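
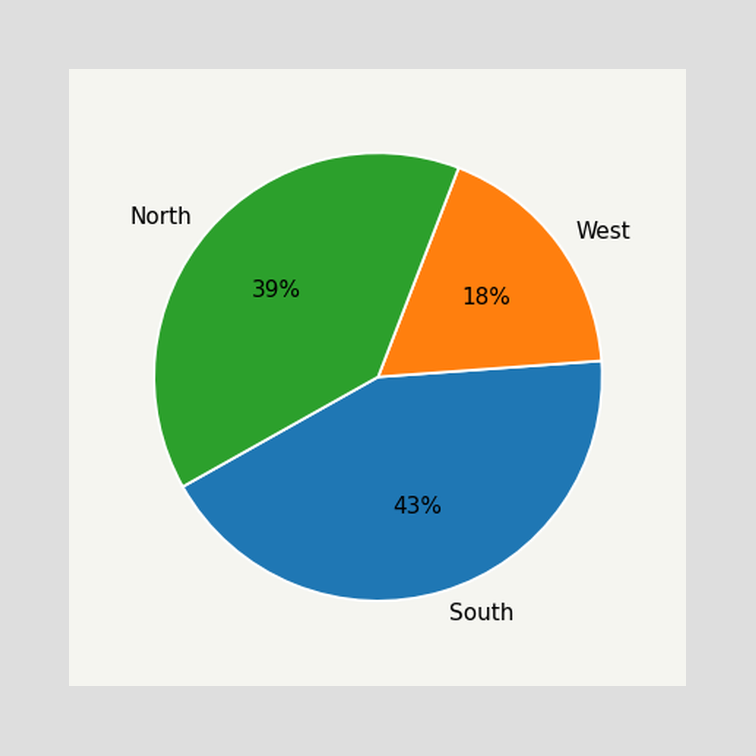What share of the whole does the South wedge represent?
The South slice takes up 43% of the pie.

43%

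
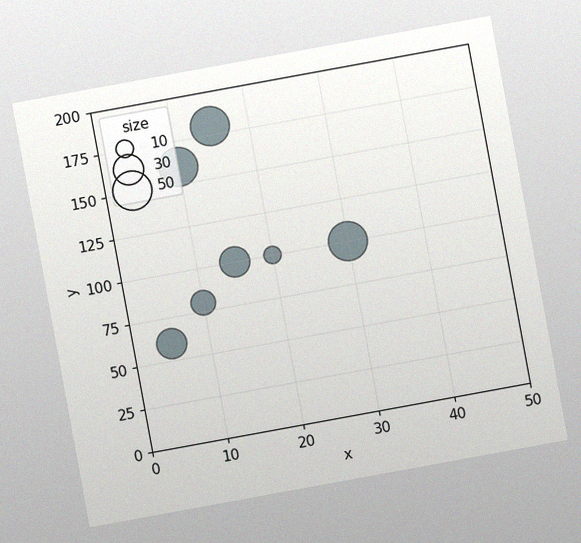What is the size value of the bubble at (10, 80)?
20

The chart is tilted about 10° counter-clockwise, with some photo noise. Matching the bubble at (10, 80) against the size legend gives 20.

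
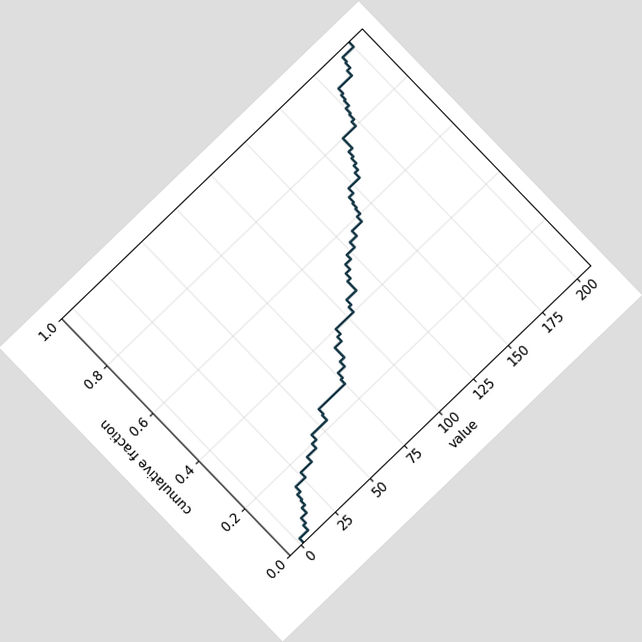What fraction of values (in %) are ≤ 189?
94%

The chart is tilted about 44° counter-clockwise. At x=189 the ECDF step is at 94%.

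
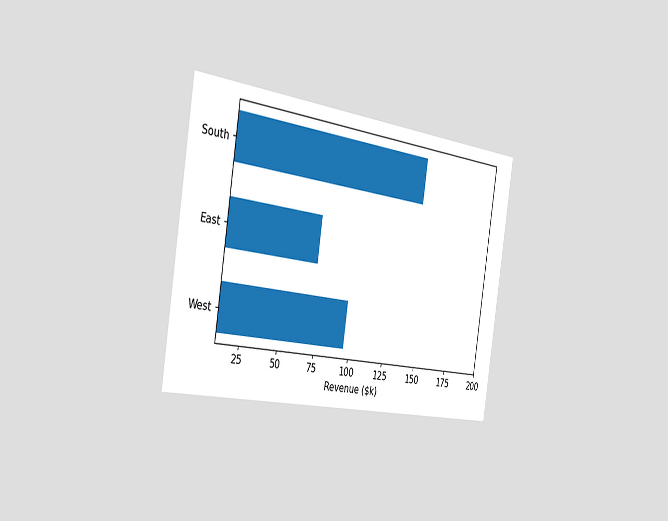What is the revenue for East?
The chart is tilted about 9° clockwise and viewed slightly from the left. Reading along the chart's x-axis, the East bar reaches $72k.

$72k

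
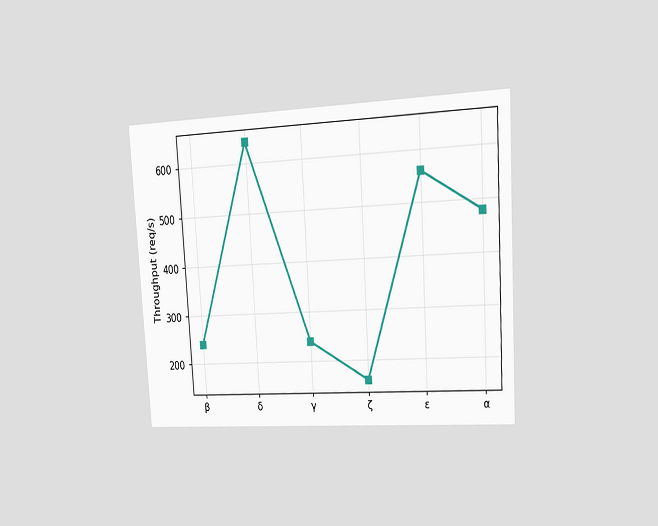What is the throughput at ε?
The chart is tilted about 3° counter-clockwise and viewed at a slight angle. At ε, the line is at 560req/s.

560req/s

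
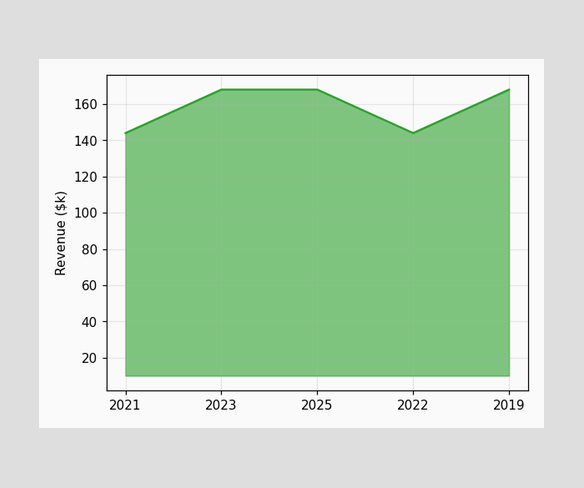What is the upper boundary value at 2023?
At 2023 the upper boundary is at $168k.

$168k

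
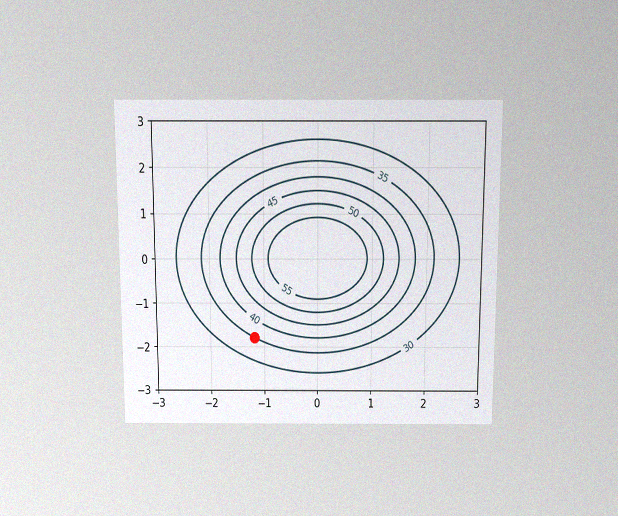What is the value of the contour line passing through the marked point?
35

The chart is viewed slightly from above, with some photo noise. The marked point sits on the contour labelled 35.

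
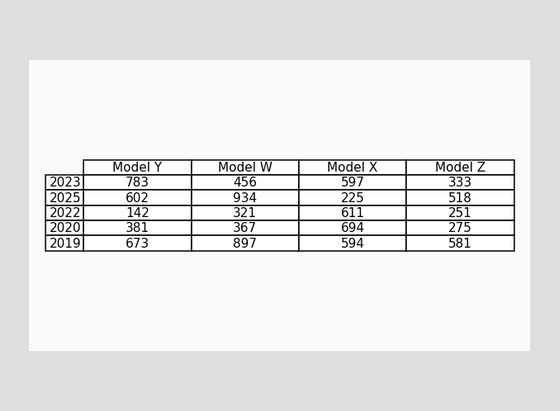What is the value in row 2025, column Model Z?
The (2025, Model Z) cell reads 518.

518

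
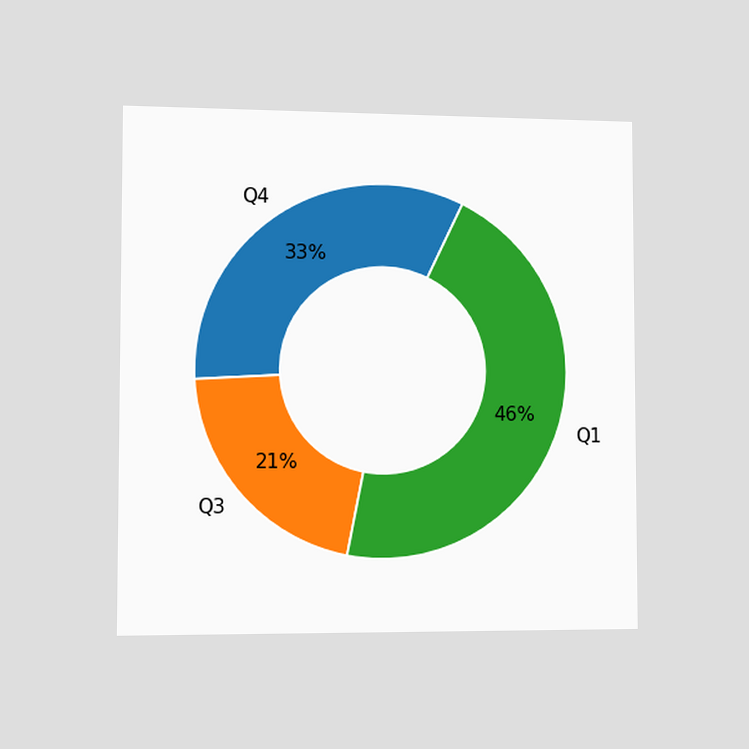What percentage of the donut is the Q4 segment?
33%

The chart is viewed slightly from the left. The Q4 segment takes up 33% of the ring.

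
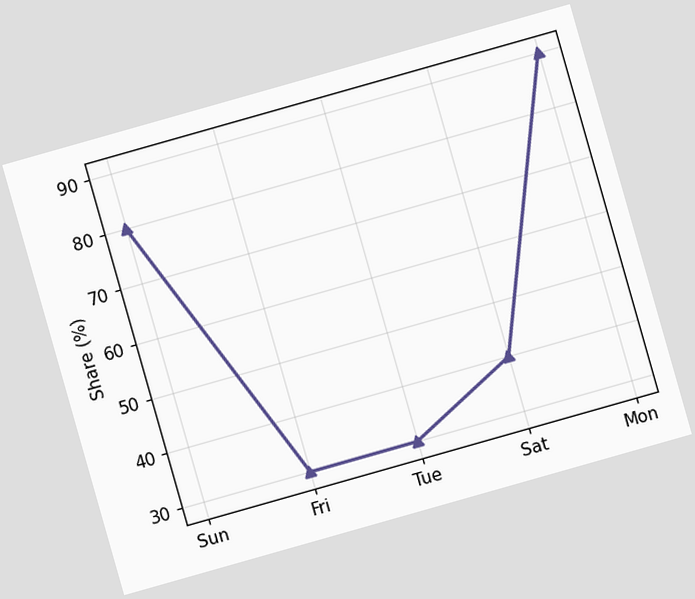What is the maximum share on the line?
The chart is tilted about 16° counter-clockwise. The highest point is at Mon, and reading across to the y-axis gives 90%.

90%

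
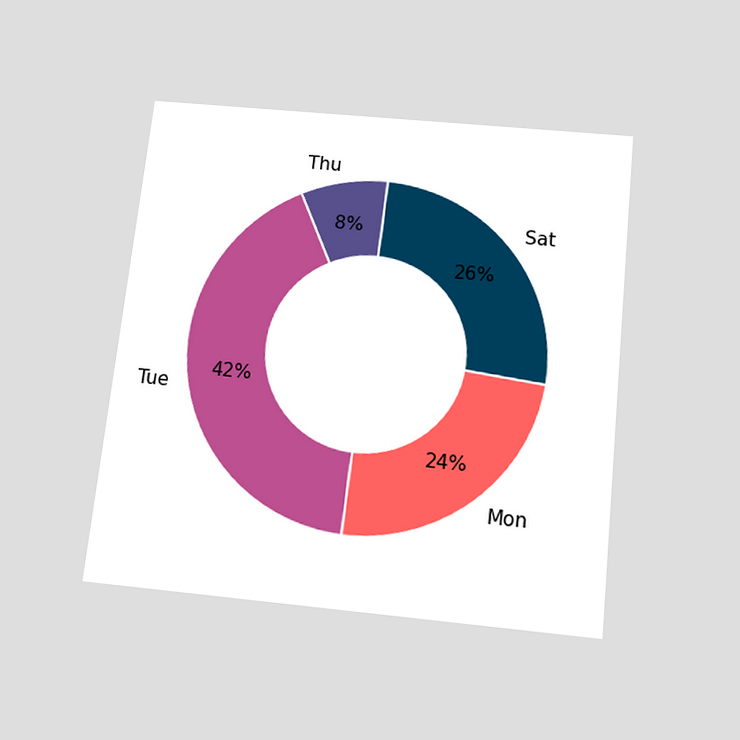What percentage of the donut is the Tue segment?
42%

The chart is tilted about 6° clockwise and viewed slightly from below. The Tue segment takes up 42% of the ring.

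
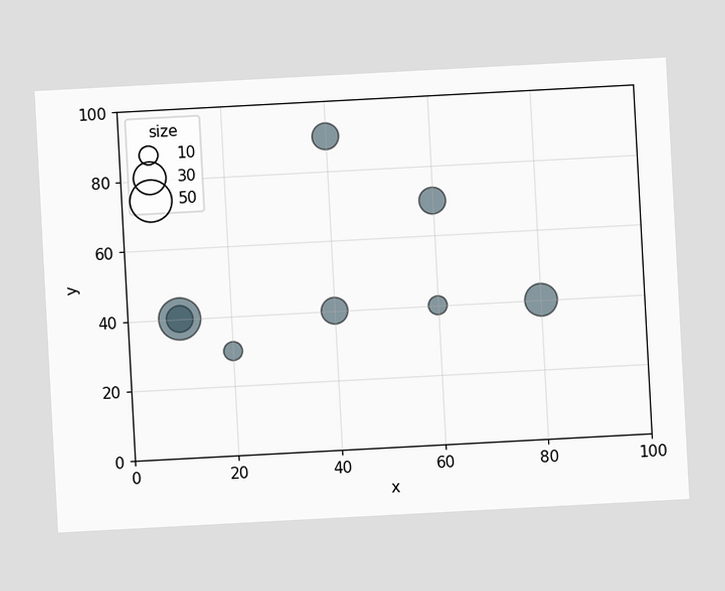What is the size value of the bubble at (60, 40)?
The chart is tilted about 3° counter-clockwise. Matching the bubble at (60, 40) against the size legend gives 10.

10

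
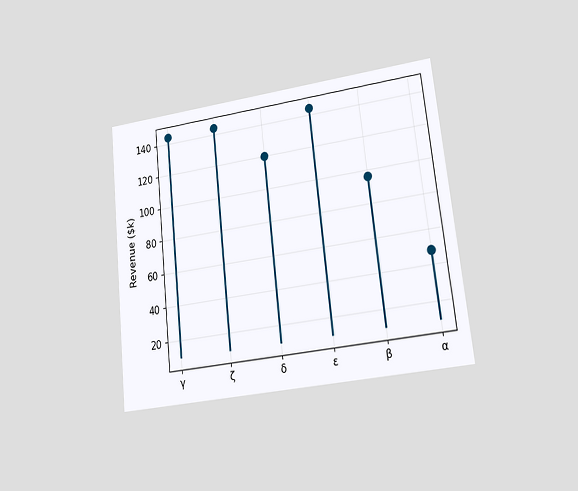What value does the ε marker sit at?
The chart is tilted about 6° counter-clockwise and viewed at a slight angle. The ε marker sits at $144k.

$144k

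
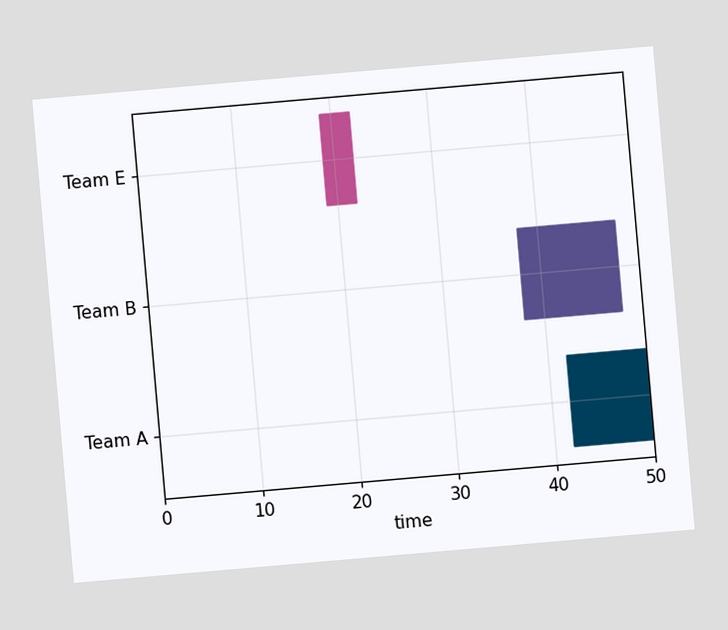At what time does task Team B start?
The chart is tilted about 5° counter-clockwise. The Team B bar begins at t=38.

38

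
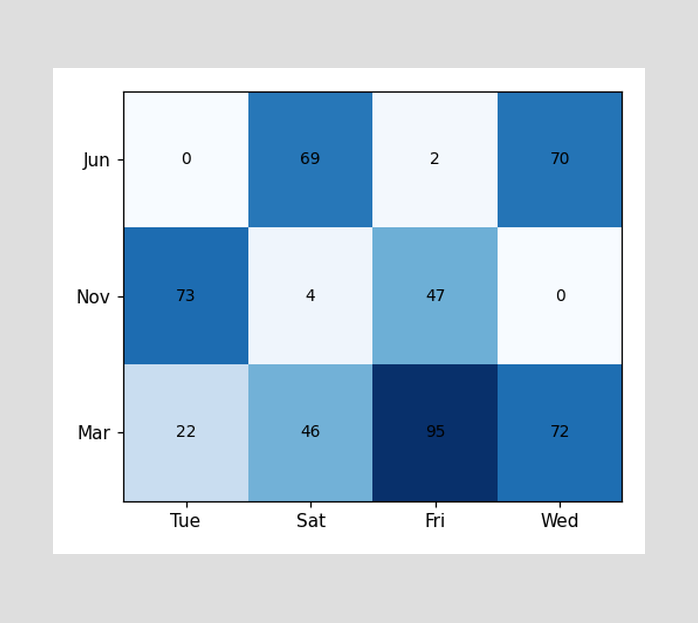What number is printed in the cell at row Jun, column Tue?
The (Jun, Tue) cell reads 0.

0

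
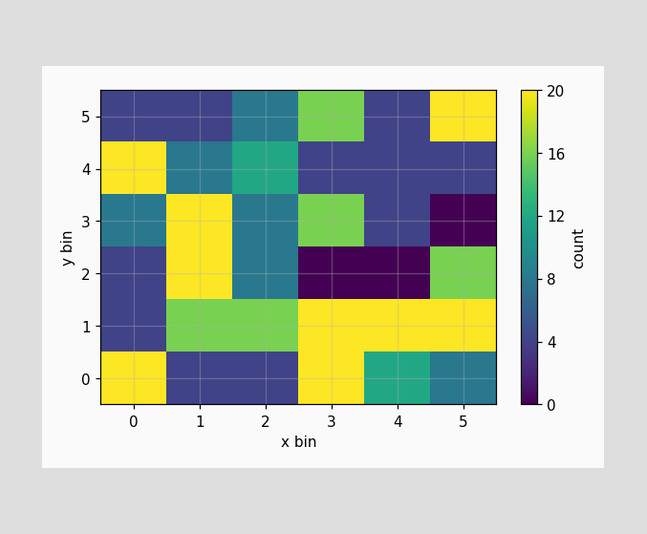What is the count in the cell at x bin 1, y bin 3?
Matching the cell (1, 3) against the colorbar gives 20.

20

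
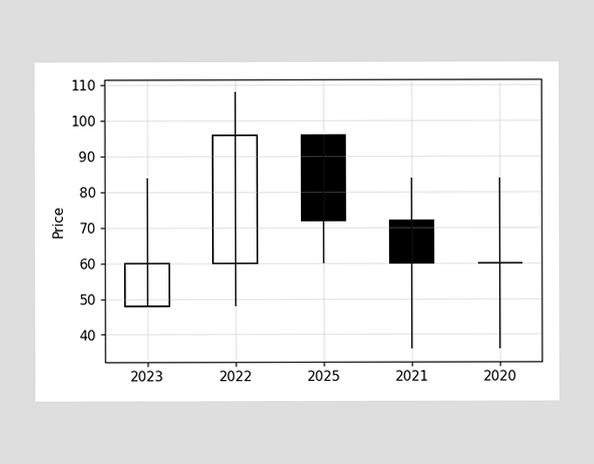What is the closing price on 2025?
72

The 2025 candle closes at 72.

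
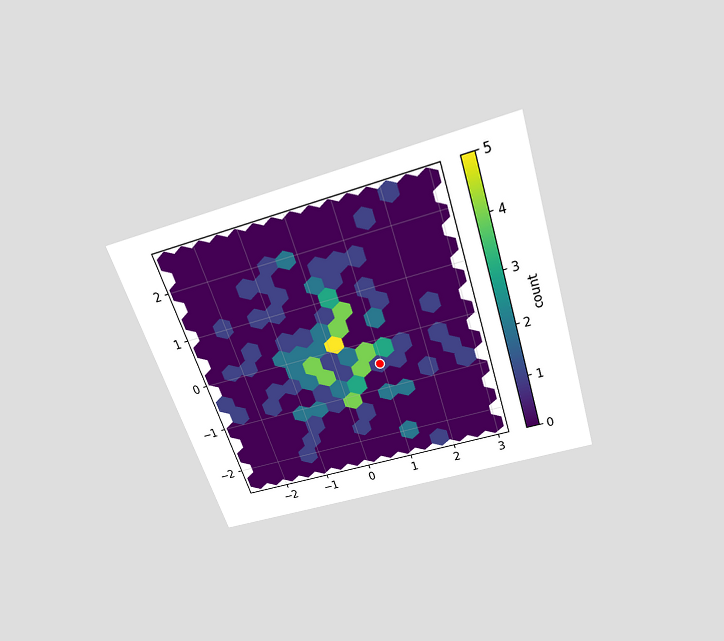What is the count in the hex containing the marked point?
The chart is tilted about 18° counter-clockwise and viewed slightly from above. The marked hex reads 1 on the colorbar.

1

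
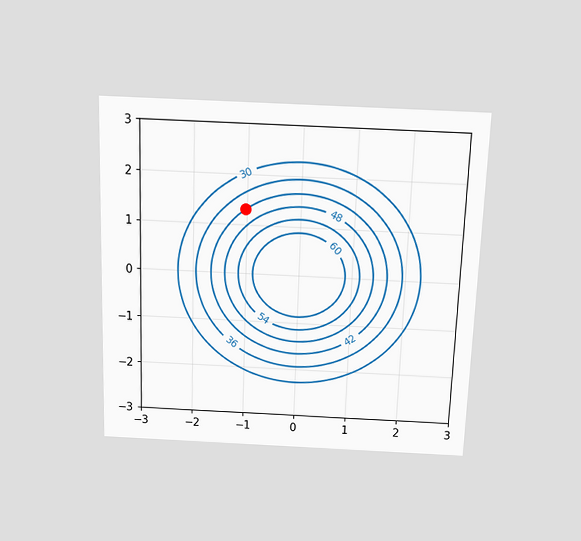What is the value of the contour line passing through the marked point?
The chart is tilted about 2° clockwise and viewed slightly from above. The marked point sits on the contour labelled 42.

42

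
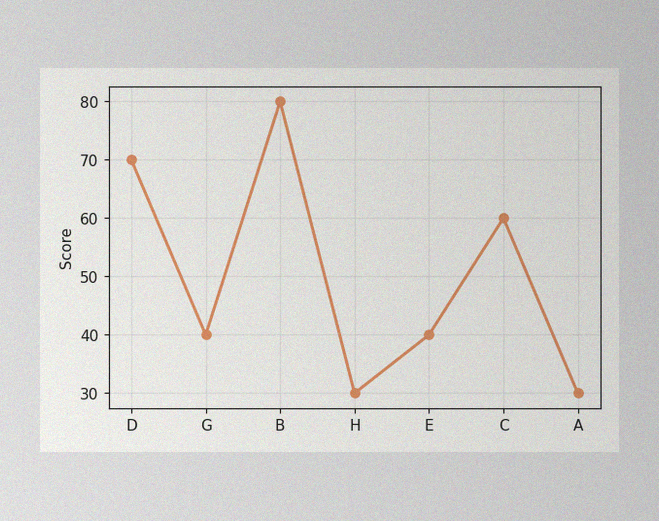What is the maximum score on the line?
The image has some photo noise and uneven lighting. The highest point is at B, and reading across to the y-axis gives 80.

80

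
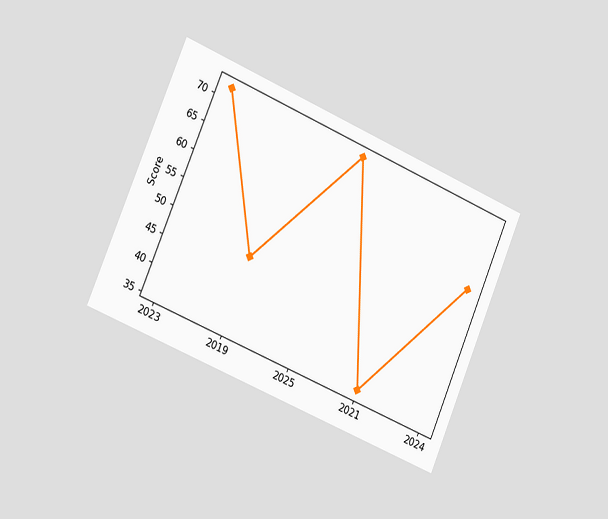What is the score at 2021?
36

The chart is tilted about 23° clockwise and viewed slightly from the left. At 2021, the line is at 36.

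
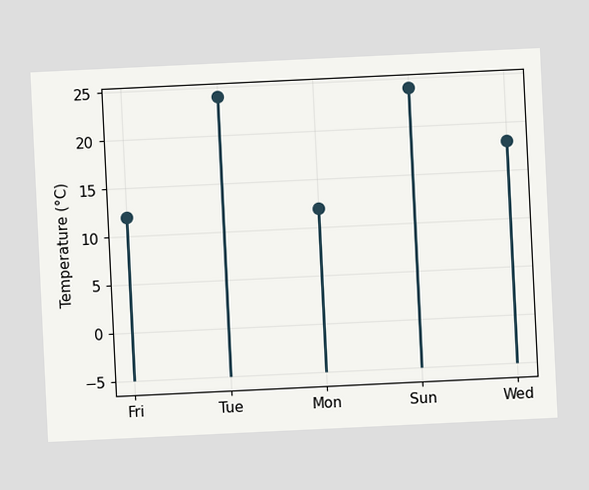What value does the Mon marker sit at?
12°C

The chart is tilted about 3° counter-clockwise. The Mon marker sits at 12°C.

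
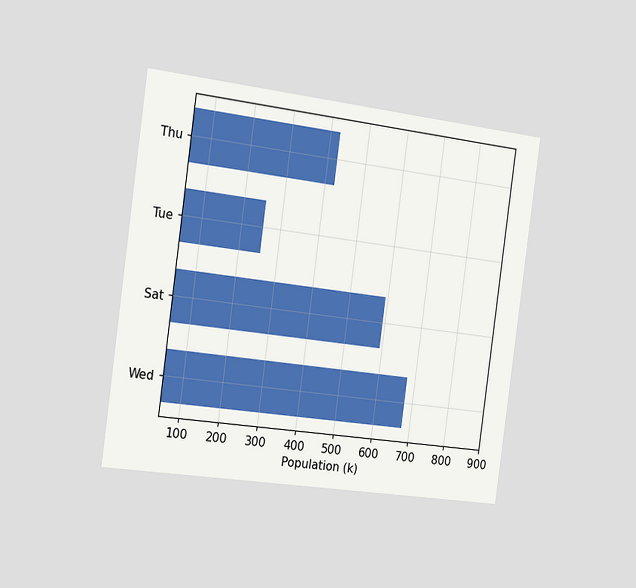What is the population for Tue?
255k

The chart is tilted about 8° clockwise and viewed slightly from the left. Reading along the chart's x-axis, the Tue bar reaches 255k.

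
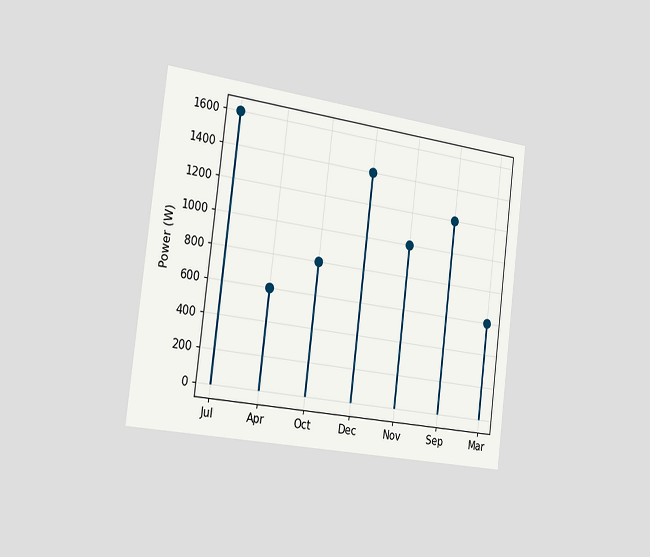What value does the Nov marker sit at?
The chart is tilted about 7° clockwise and viewed slightly from the left. The Nov marker sits at 1000W.

1000W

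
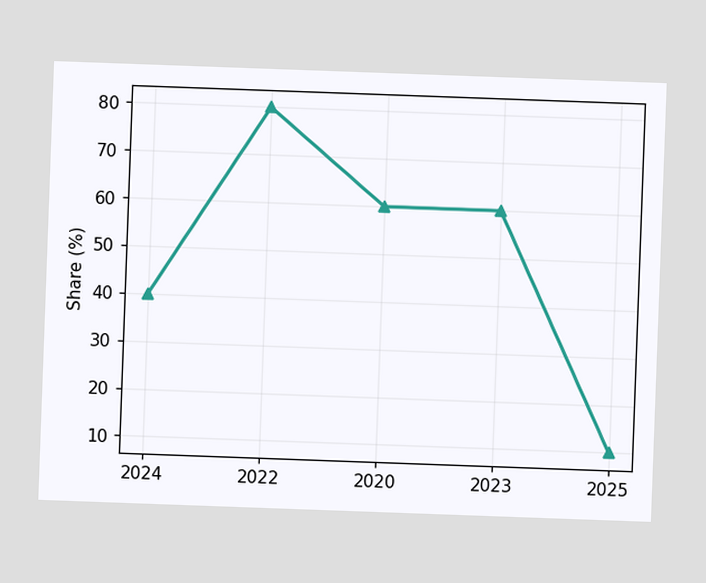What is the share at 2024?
40%

The chart is tilted about 2° clockwise. At 2024, the line is at 40%.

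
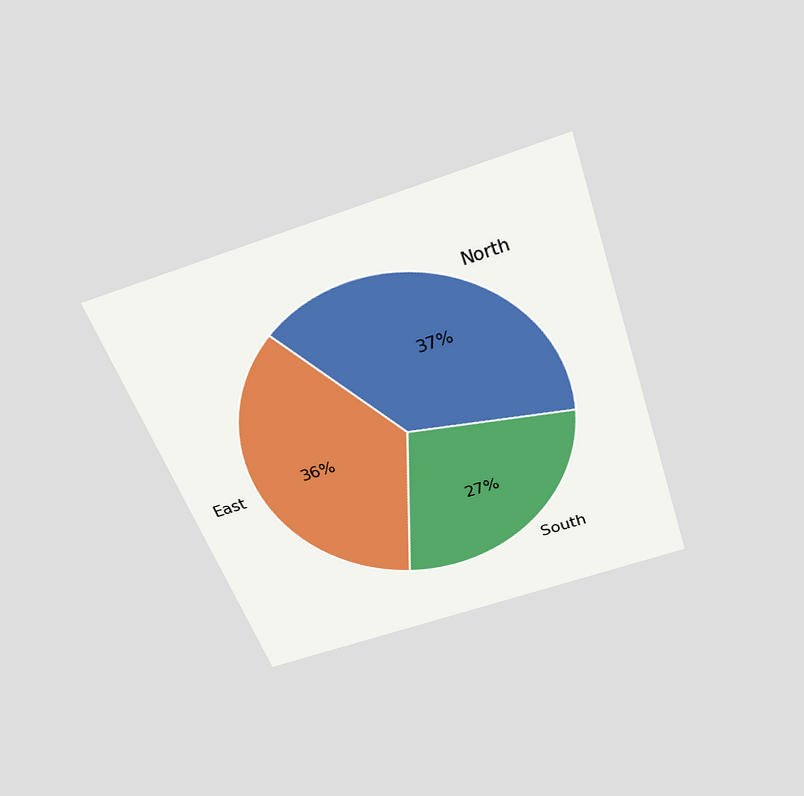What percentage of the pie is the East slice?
36%

The chart is tilted about 19° counter-clockwise and viewed slightly from above. The East slice takes up 36% of the pie.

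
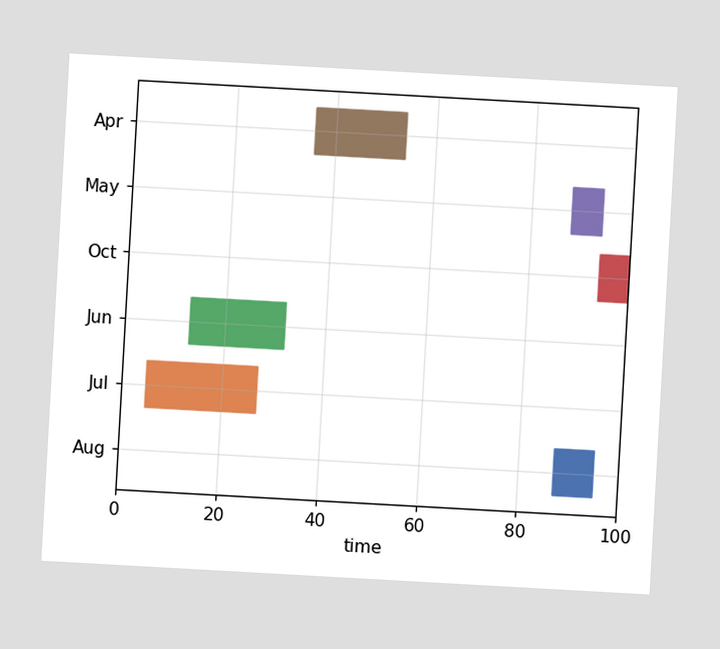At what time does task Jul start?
5

The chart is tilted about 3° clockwise. The Jul bar begins at t=5.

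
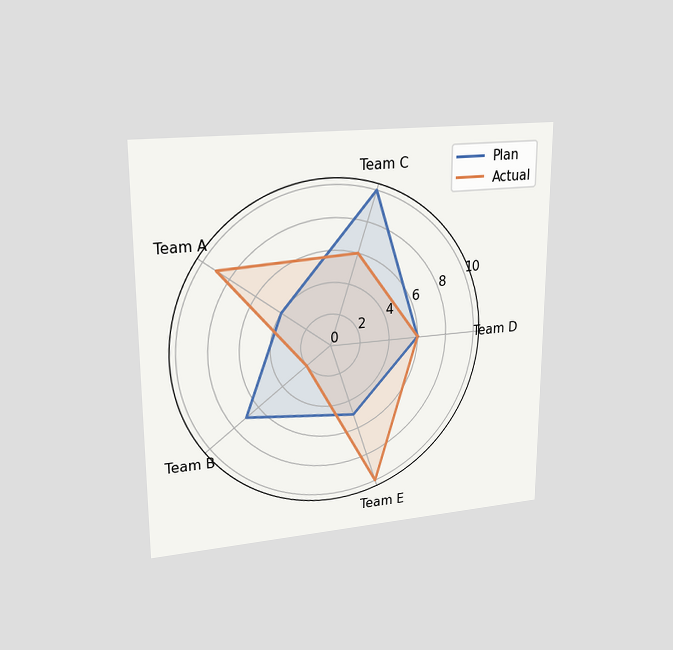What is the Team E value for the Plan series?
The chart is viewed at a slight angle. On the Team E axis, Plan reaches 5.

5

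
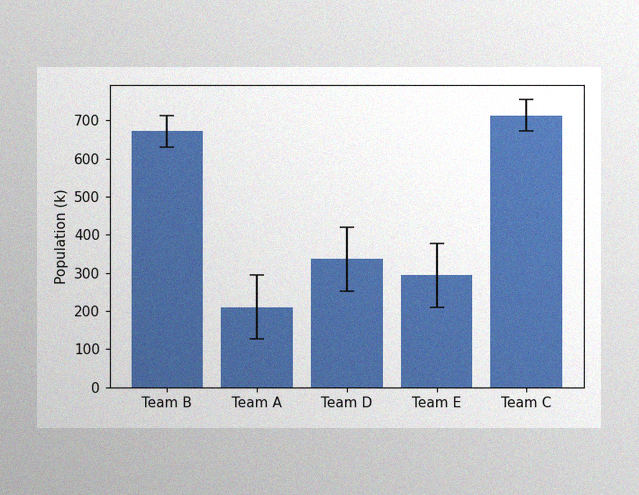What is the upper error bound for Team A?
The image has some photo noise and uneven lighting. The Team A bar's upper whisker reaches 294k.

294k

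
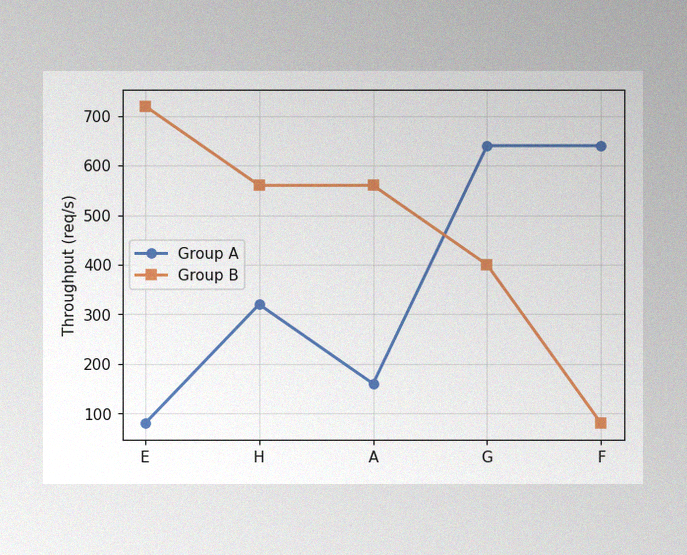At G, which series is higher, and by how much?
Group A, by 240req/s

The image has some photo noise and uneven lighting. At G, Group A sits above the other line by 240req/s.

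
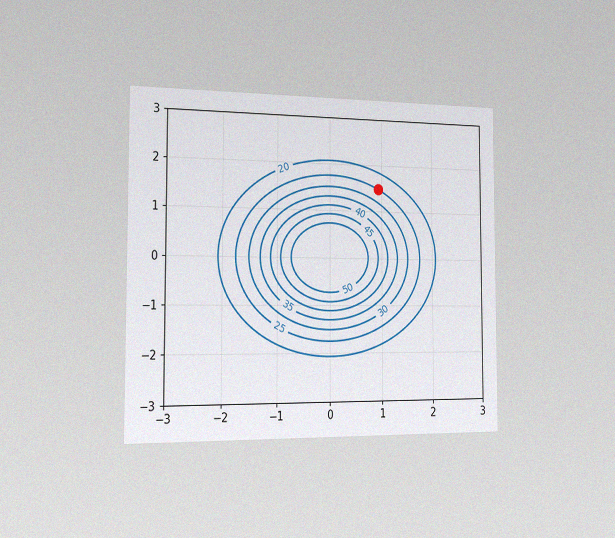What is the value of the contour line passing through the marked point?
25

The chart is viewed slightly from the left, with some photo noise. The marked point sits on the contour labelled 25.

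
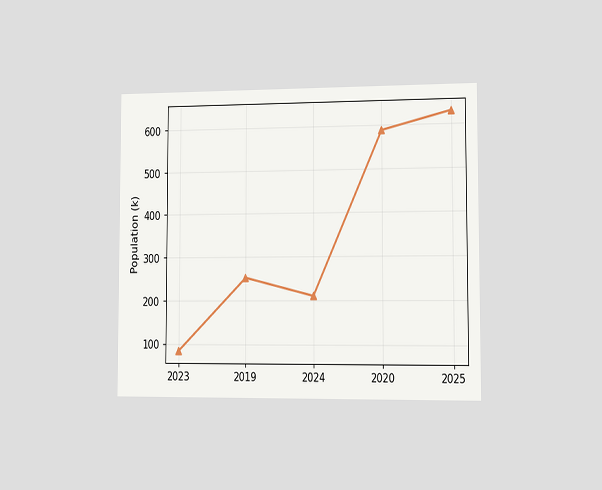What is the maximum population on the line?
The chart is viewed slightly from the right. The highest point is at 2025, and reading across to the y-axis gives 630k.

630k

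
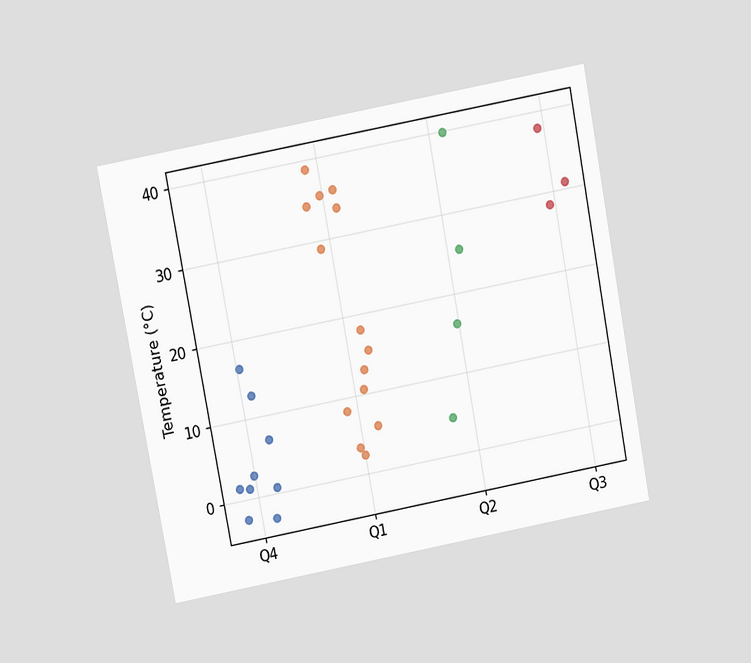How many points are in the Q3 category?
The chart is tilted about 11° counter-clockwise and viewed slightly from above. Counting the markers in the Q3 column gives 3.

3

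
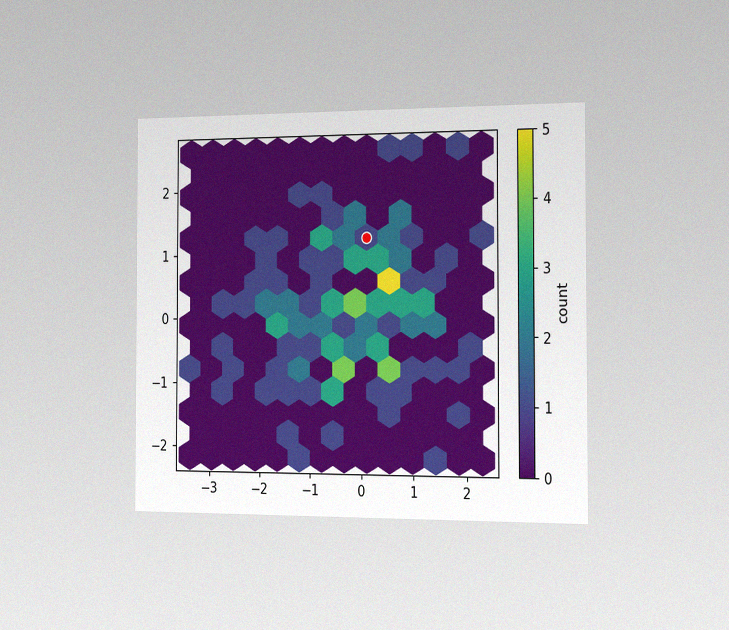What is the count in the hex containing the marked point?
The chart is viewed slightly from the right, with some photo noise. The marked hex reads 1 on the colorbar.

1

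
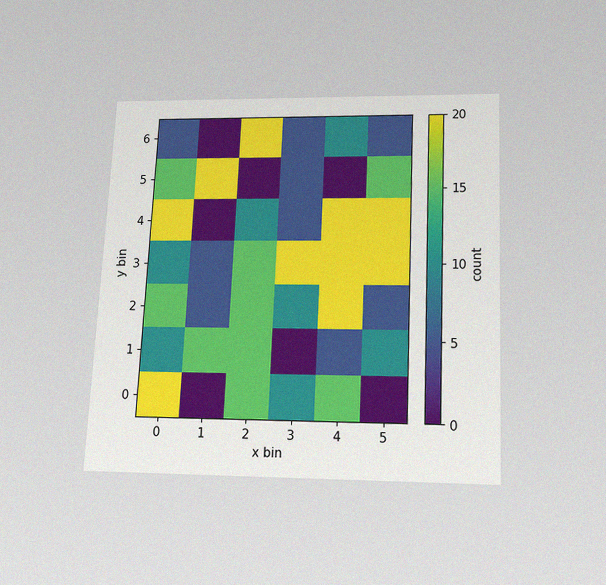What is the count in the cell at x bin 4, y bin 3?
20

The chart is tilted about 3° clockwise and viewed slightly from below, with some photo noise. Matching the cell (4, 3) against the colorbar gives 20.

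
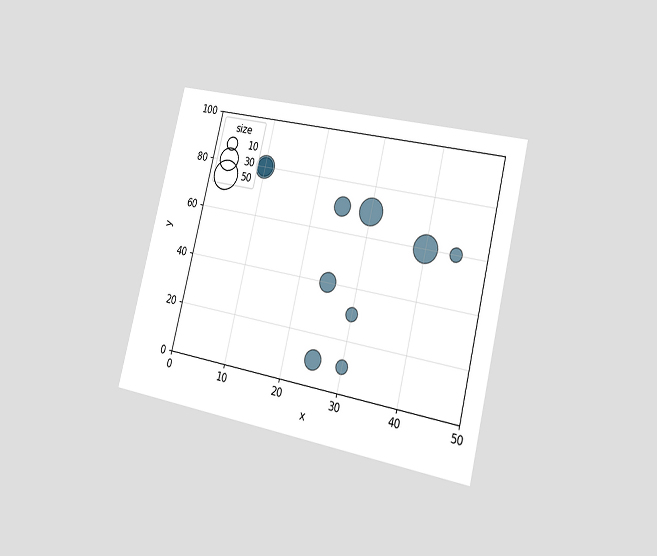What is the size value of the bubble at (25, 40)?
The chart is tilted about 14° clockwise and viewed slightly from the right. Matching the bubble at (25, 40) against the size legend gives 20.

20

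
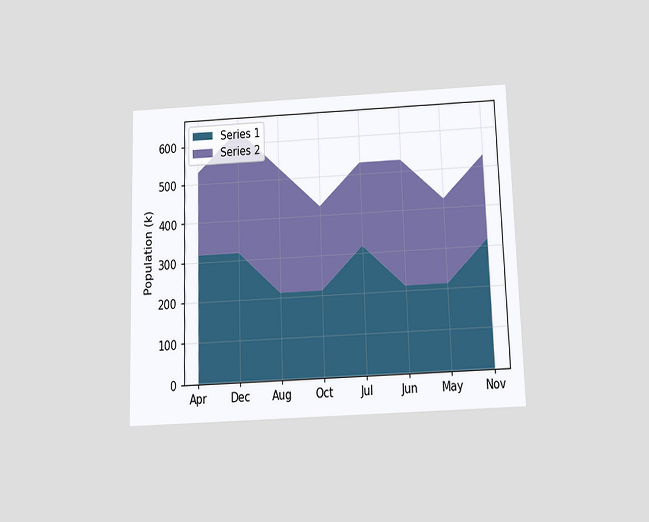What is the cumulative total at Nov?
The chart is viewed slightly from below. The stacked total at Nov reaches 530k.

530k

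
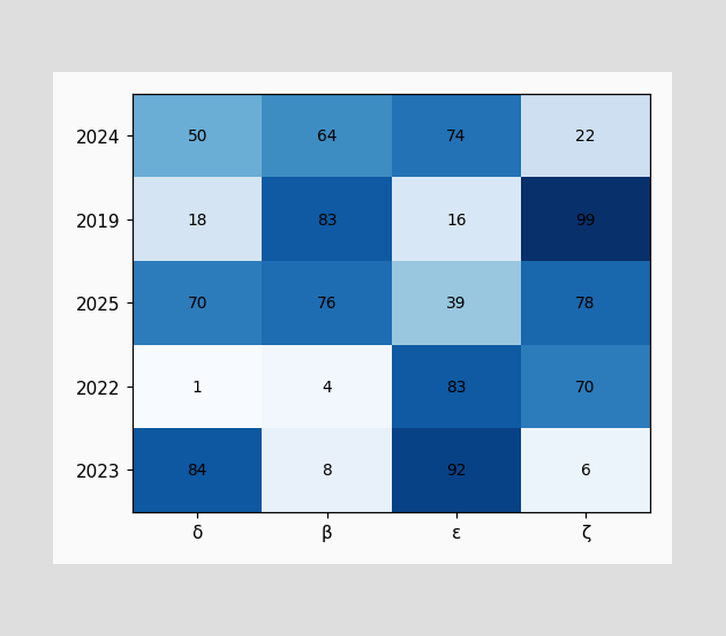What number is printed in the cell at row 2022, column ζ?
70

The (2022, ζ) cell reads 70.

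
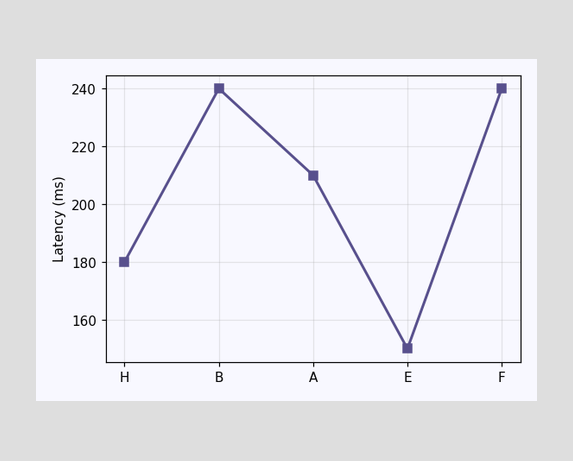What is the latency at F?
240ms

At F, the line is at 240ms.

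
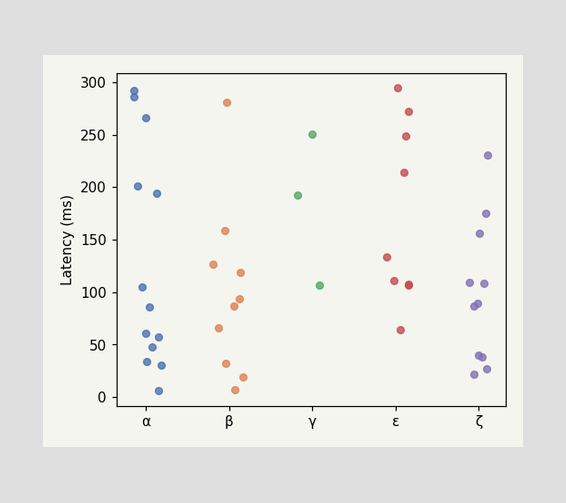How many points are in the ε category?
Counting the markers in the ε column gives 9.

9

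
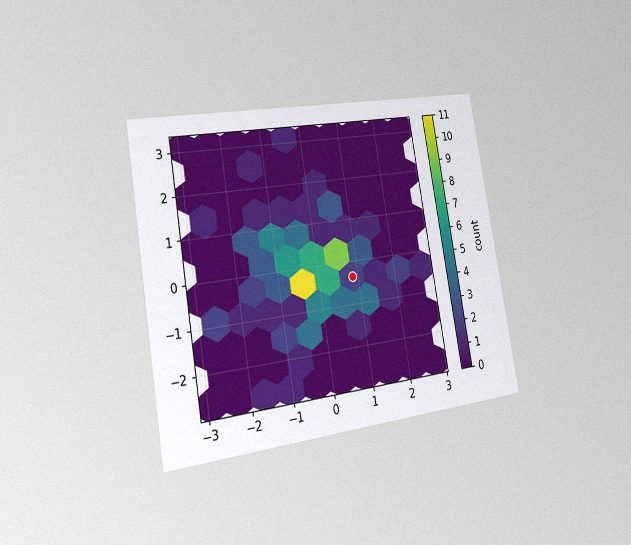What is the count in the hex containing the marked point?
2

The chart is tilted about 9° counter-clockwise and viewed slightly from the left, with some photo noise. The marked hex reads 2 on the colorbar.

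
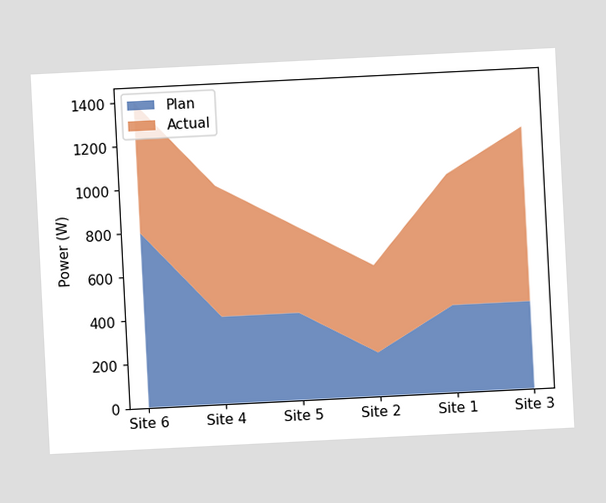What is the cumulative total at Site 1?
1000W

The chart is tilted about 3° counter-clockwise. The stacked total at Site 1 reaches 1000W.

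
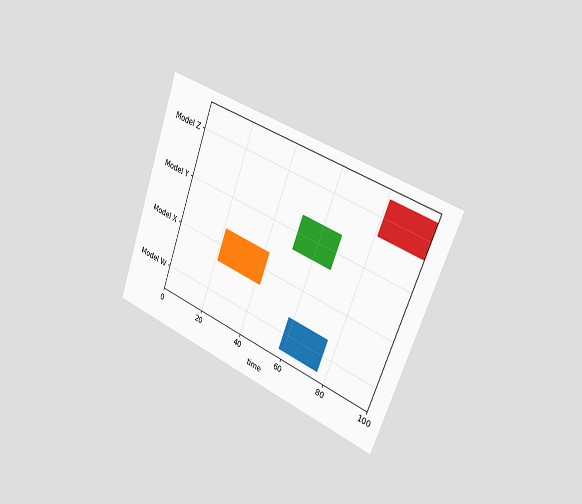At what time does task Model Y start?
The chart is tilted about 20° clockwise and viewed slightly from the right. The Model Y bar begins at t=51.

51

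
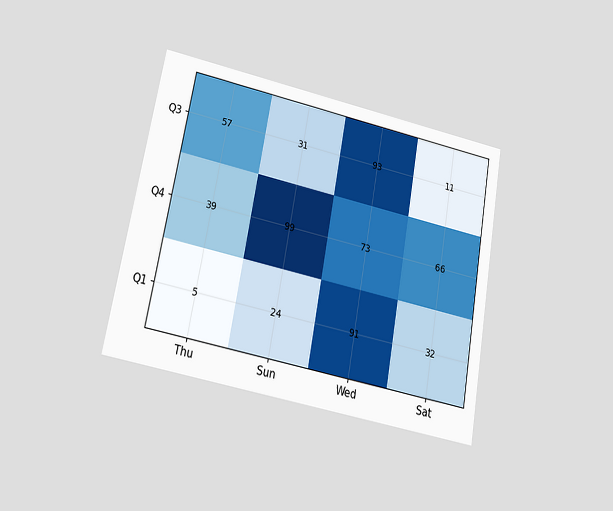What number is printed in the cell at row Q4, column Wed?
The chart is tilted about 10° clockwise and viewed slightly from below. The (Q4, Wed) cell reads 73.

73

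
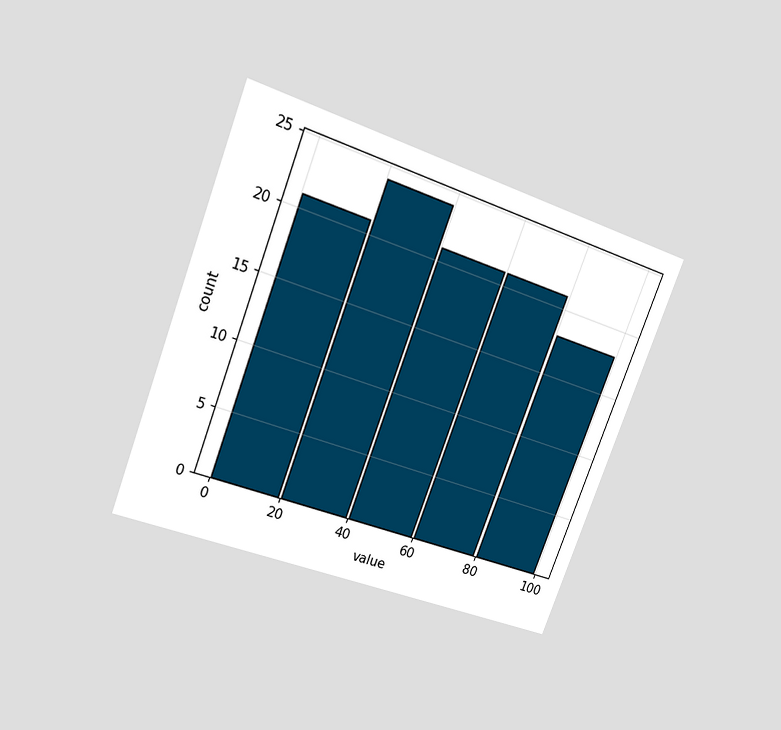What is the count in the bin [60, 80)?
21

The chart is tilted about 21° clockwise and viewed at a slight angle. The [60, 80) bin has height 21.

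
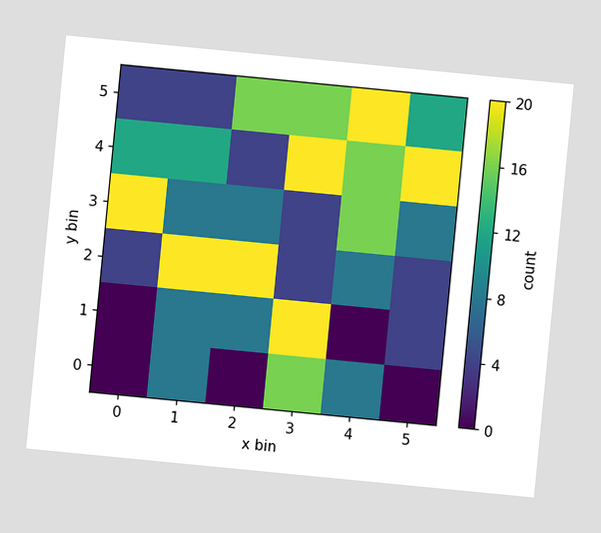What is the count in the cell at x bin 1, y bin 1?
8

The chart is tilted about 6° clockwise. Matching the cell (1, 1) against the colorbar gives 8.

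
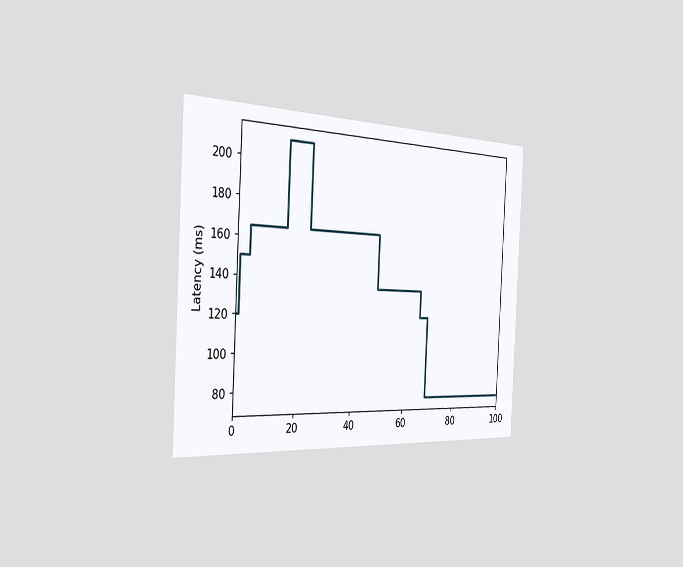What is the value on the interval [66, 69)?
The chart is tilted about 3° clockwise and viewed slightly from the left. On [66, 69) the step sits at 120ms.

120ms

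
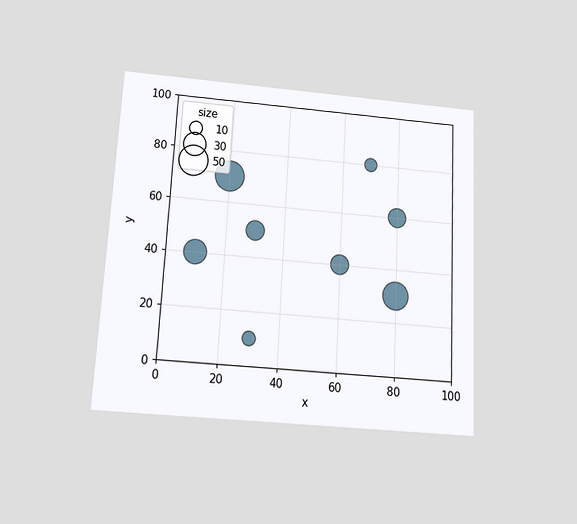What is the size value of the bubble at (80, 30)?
The chart is tilted about 3° clockwise and viewed slightly from below. Matching the bubble at (80, 30) against the size legend gives 40.

40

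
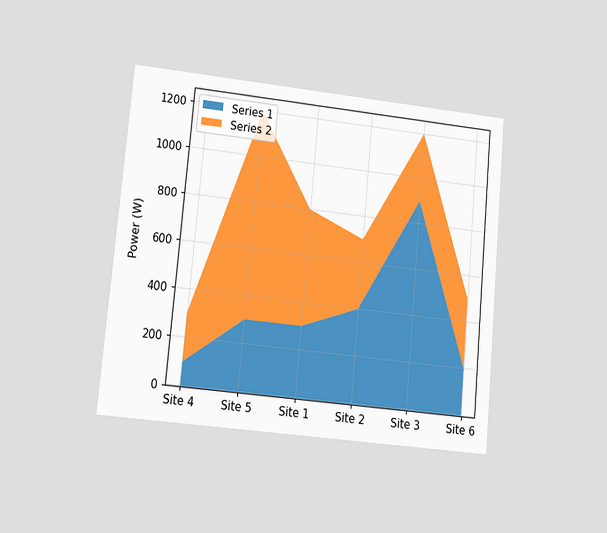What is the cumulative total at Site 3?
The chart is tilted about 5° clockwise and viewed at a slight angle. The stacked total at Site 3 reaches 1200W.

1200W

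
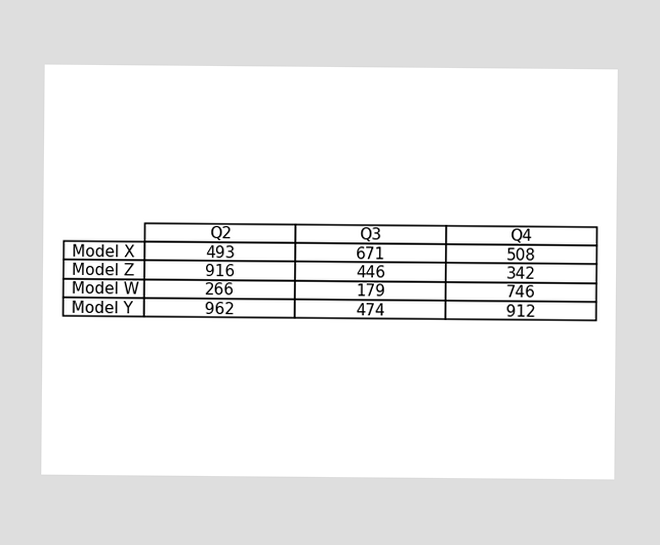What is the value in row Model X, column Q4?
508

The (Model X, Q4) cell reads 508.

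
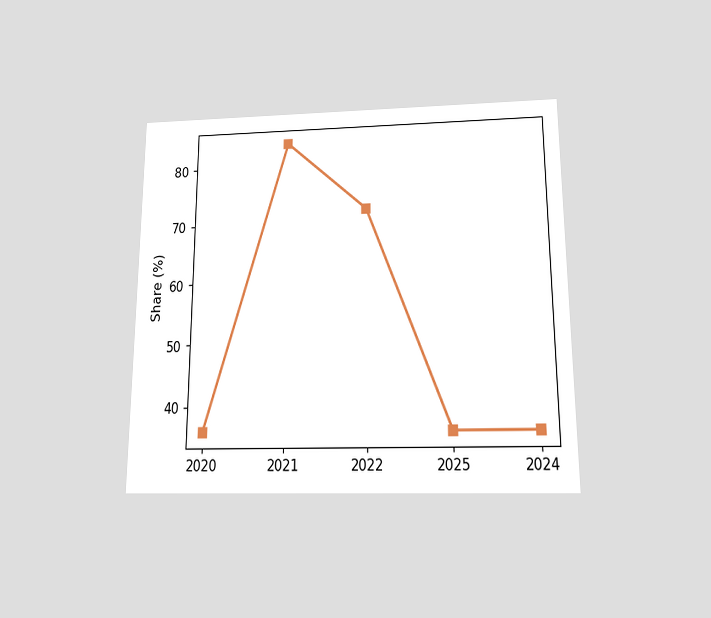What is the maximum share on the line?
84%

The chart is viewed slightly from below. The highest point is at 2021, and reading across to the y-axis gives 84%.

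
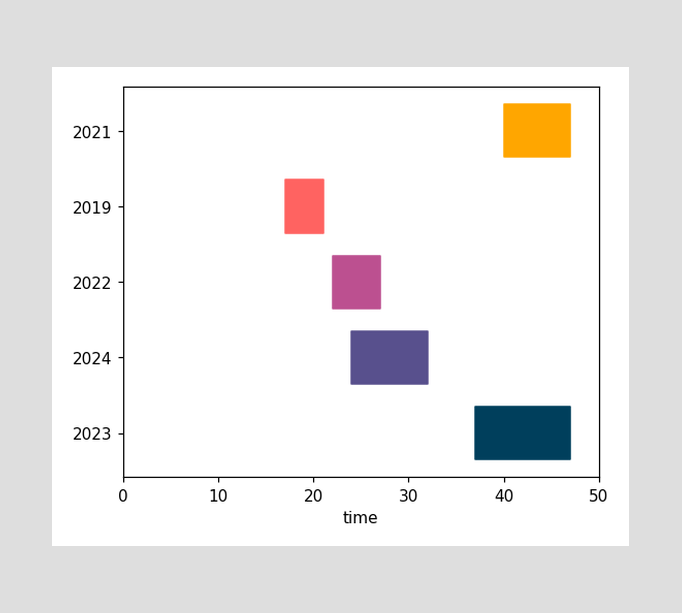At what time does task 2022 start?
The 2022 bar begins at t=22.

22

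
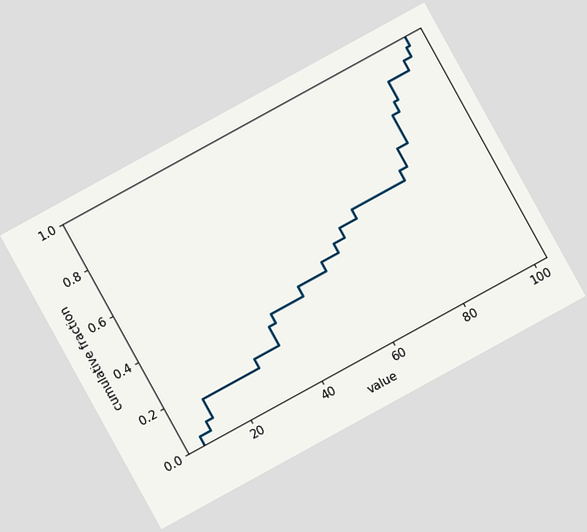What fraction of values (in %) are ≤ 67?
52%

The chart is tilted about 29° counter-clockwise. At x=67 the ECDF step is at 52%.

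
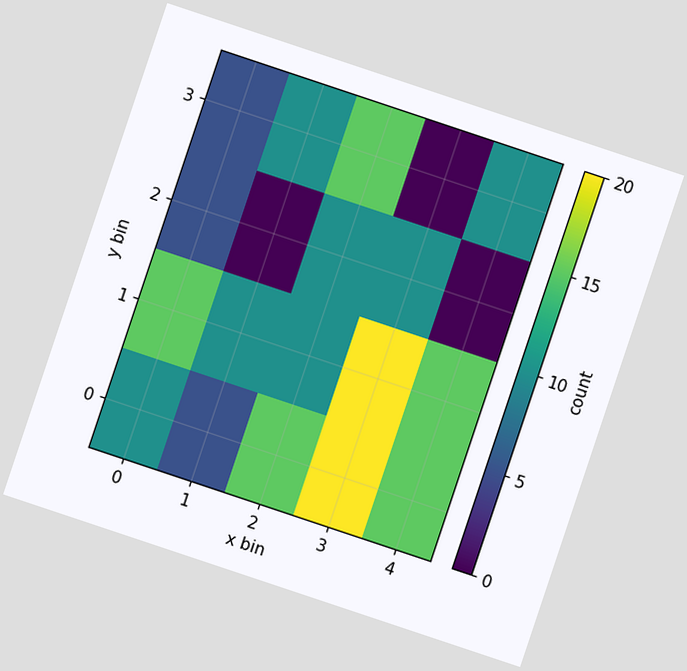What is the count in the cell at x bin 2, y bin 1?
The chart is tilted about 18° clockwise. Matching the cell (2, 1) against the colorbar gives 10.

10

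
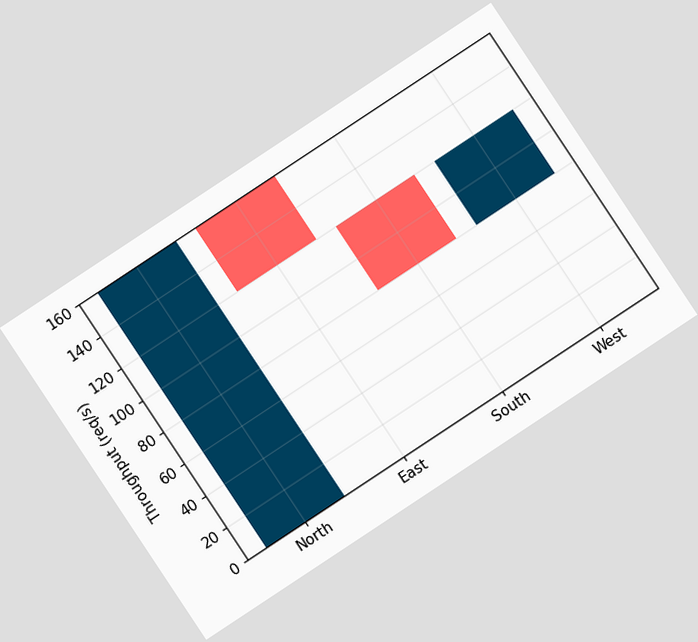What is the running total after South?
80req/s

The chart is tilted about 34° counter-clockwise. After South the running total reaches 80req/s.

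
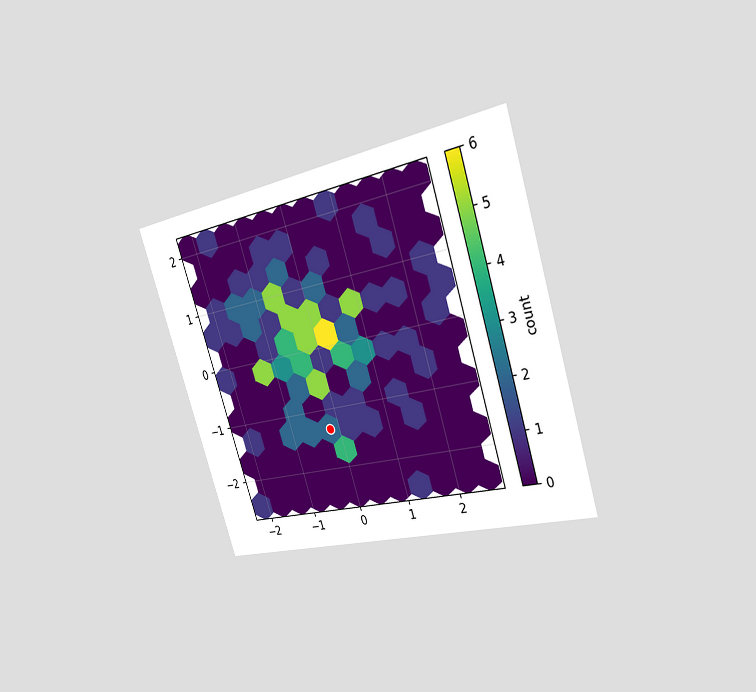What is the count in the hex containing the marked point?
2

The chart is tilted about 18° counter-clockwise and viewed slightly from the right. The marked hex reads 2 on the colorbar.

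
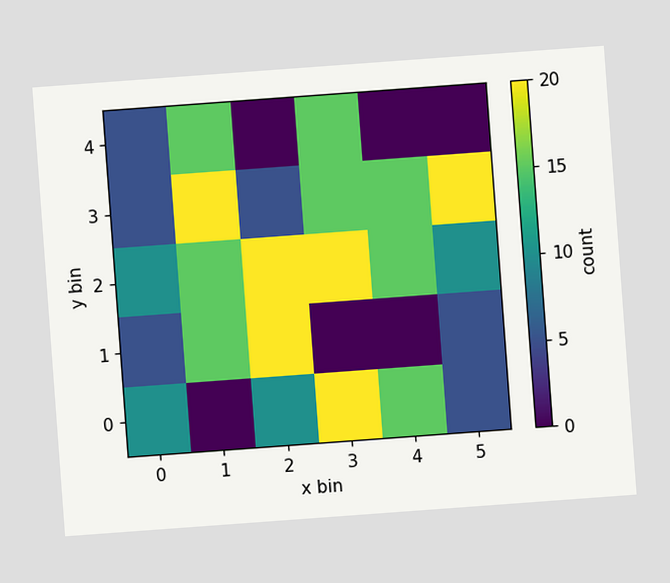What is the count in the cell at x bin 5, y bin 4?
0

The chart is tilted about 4° counter-clockwise. Matching the cell (5, 4) against the colorbar gives 0.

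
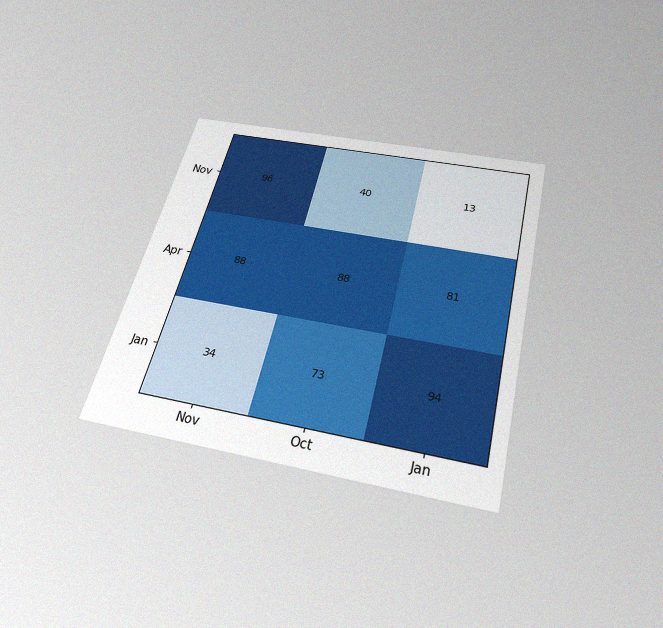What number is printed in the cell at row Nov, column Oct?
40

The chart is tilted about 14° clockwise and viewed slightly from below, with some photo noise. The (Nov, Oct) cell reads 40.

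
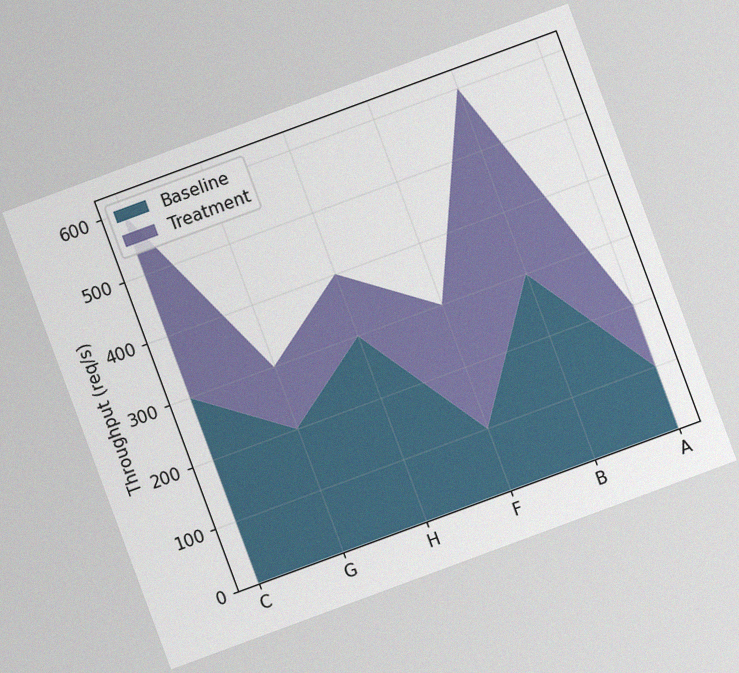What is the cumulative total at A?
The chart is tilted about 20° counter-clockwise, with some photo noise. The stacked total at A reaches 200req/s.

200req/s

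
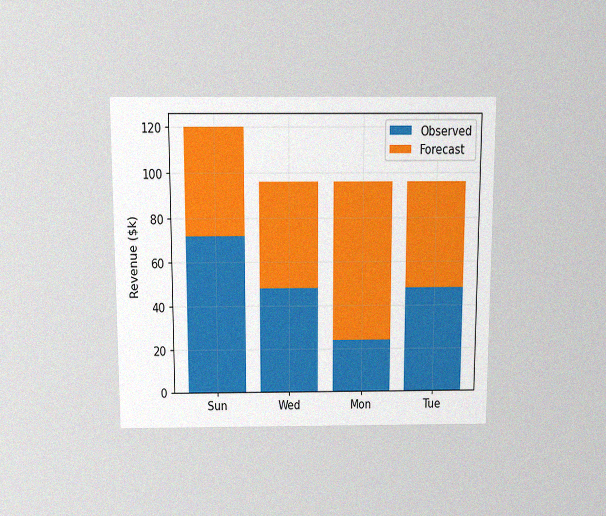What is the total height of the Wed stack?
The chart is viewed slightly from above, with some photo noise. The Wed stack's top reaches $96k on the y-axis.

$96k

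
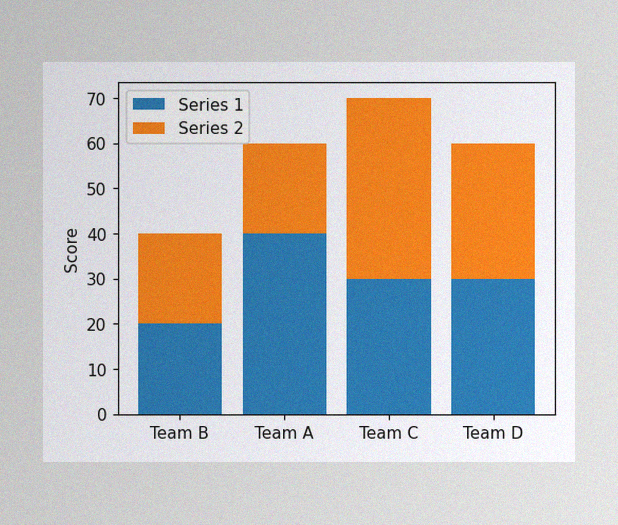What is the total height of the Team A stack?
60

The image has some photo noise and uneven lighting. The Team A stack's top reaches 60 on the y-axis.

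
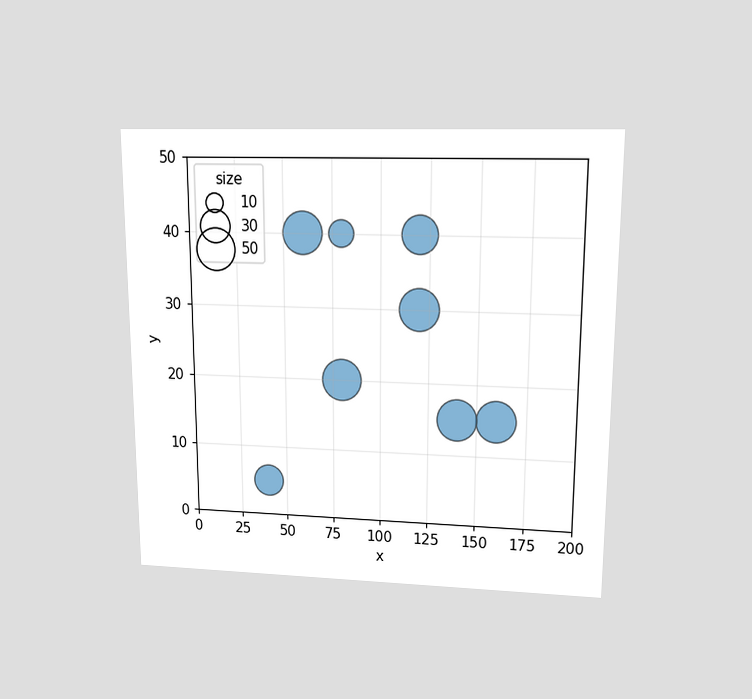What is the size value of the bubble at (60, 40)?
The chart is viewed at a slight angle. Matching the bubble at (60, 40) against the size legend gives 50.

50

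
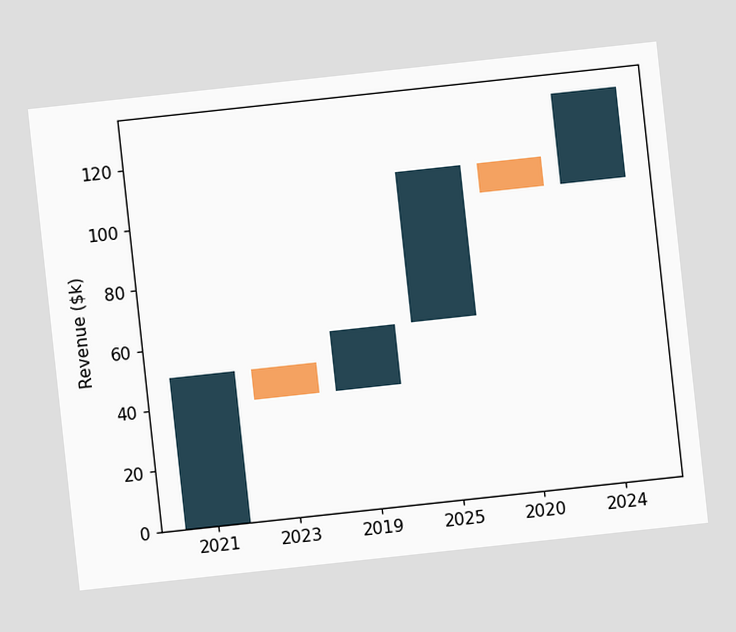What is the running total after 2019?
$60k

The chart is tilted about 6° counter-clockwise. After 2019 the running total reaches $60k.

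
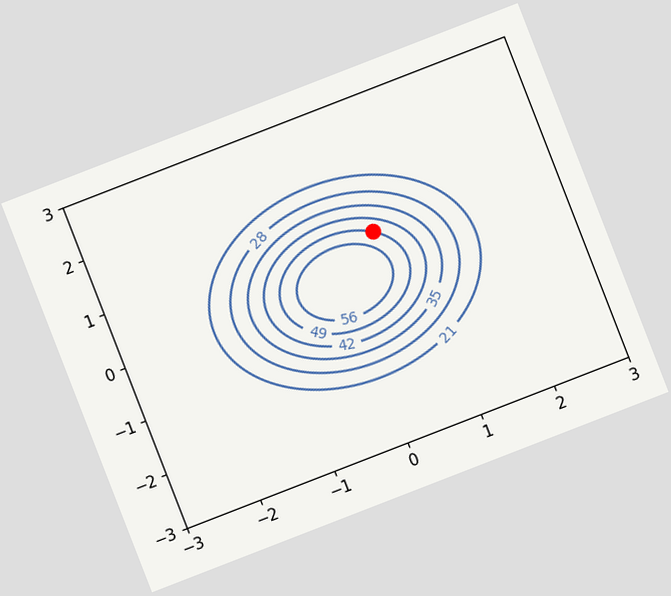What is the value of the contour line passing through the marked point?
The chart is tilted about 21° counter-clockwise. The marked point sits on the contour labelled 49.

49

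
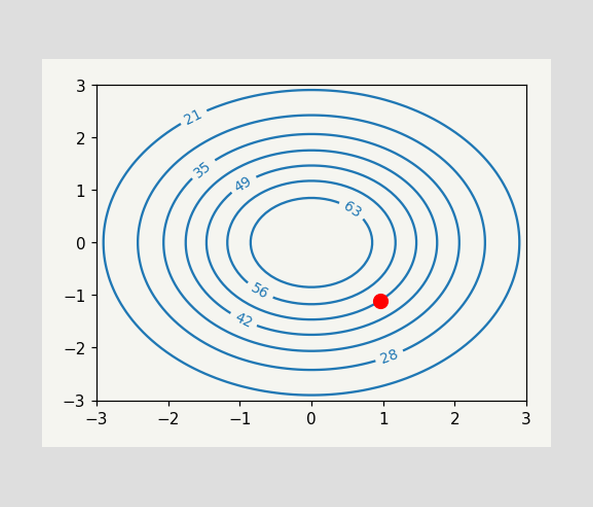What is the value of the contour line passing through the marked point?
The marked point sits on the contour labelled 49.

49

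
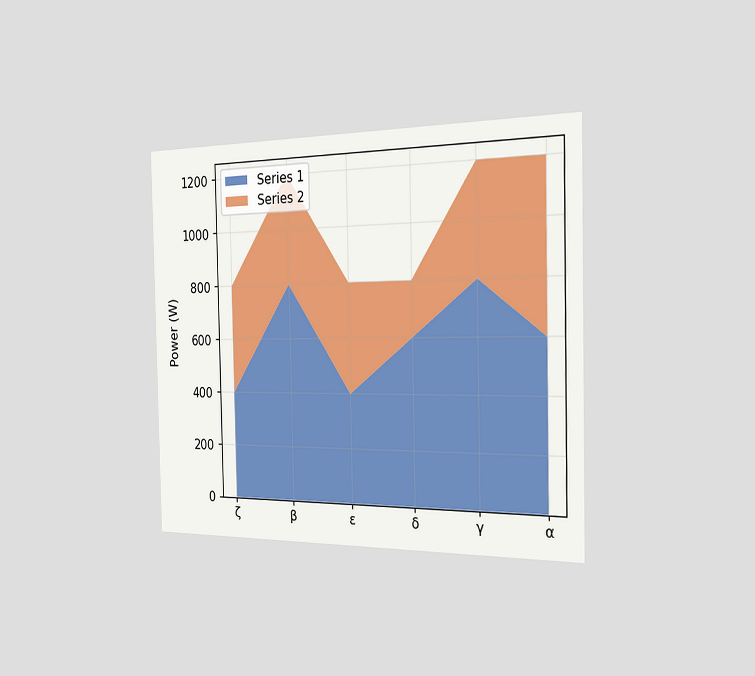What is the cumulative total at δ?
800W

The chart is viewed slightly from the right. The stacked total at δ reaches 800W.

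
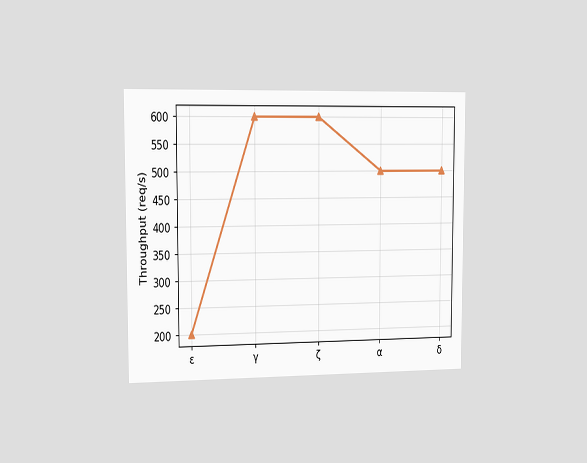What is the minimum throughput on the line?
The chart is viewed slightly from the left. The lowest point is at ε, and reading across to the y-axis gives 200req/s.

200req/s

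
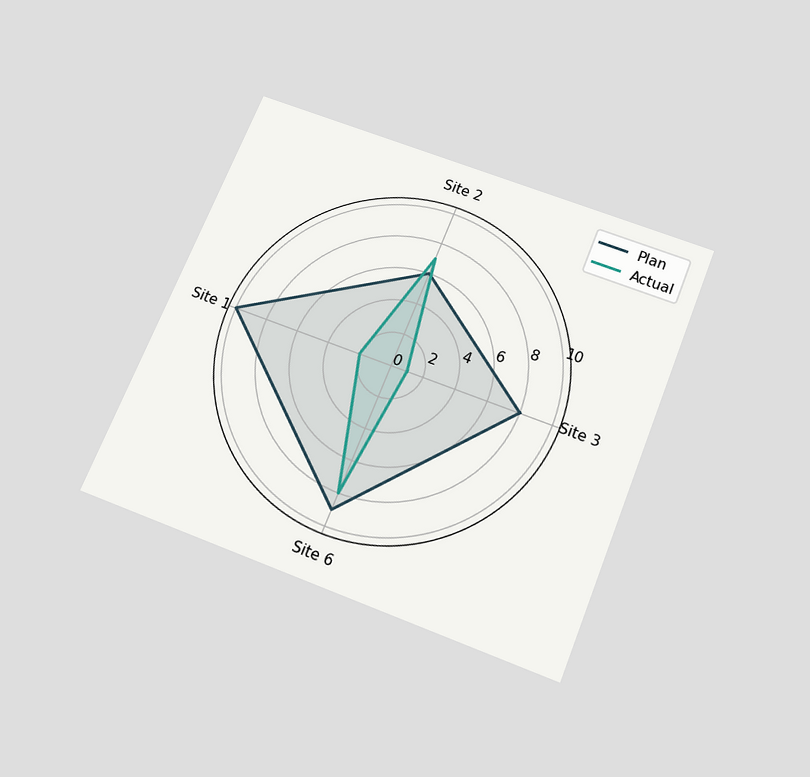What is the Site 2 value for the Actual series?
The chart is tilted about 22° clockwise and viewed slightly from below. On the Site 2 axis, Actual reaches 7.

7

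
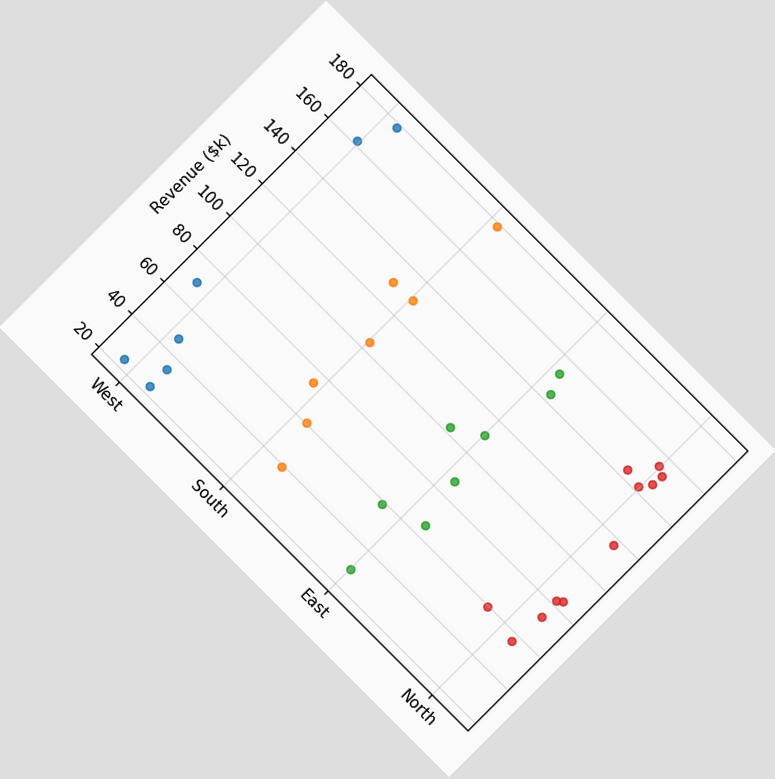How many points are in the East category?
The chart is tilted about 45° clockwise. Counting the markers in the East column gives 8.

8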